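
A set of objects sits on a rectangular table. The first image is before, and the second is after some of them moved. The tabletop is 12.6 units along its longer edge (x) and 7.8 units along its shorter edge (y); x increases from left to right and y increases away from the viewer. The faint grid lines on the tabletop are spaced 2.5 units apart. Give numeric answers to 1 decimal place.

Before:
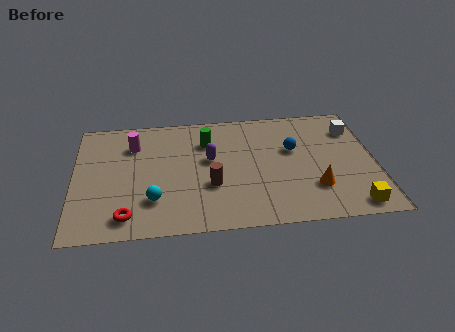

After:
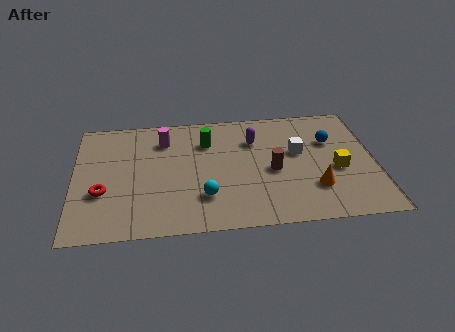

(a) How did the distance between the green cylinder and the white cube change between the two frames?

-2.2

Before: roughly 6.2 units apart; after: 4.0. That's 2.2 units closer together.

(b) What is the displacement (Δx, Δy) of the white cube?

(-2.4, -1.3)

The white cube was at about (11.8, 5.9) and moved to about (9.4, 4.6).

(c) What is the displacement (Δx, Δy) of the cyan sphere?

(2.1, 0.0)

The cyan sphere started near (3.3, 2.1) and ended near (5.4, 2.1).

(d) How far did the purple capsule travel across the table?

2.2

The purple capsule moved from about (5.7, 4.5) to (7.6, 5.6), a distance of √(1.9² + 1.1²) ≈ 2.2.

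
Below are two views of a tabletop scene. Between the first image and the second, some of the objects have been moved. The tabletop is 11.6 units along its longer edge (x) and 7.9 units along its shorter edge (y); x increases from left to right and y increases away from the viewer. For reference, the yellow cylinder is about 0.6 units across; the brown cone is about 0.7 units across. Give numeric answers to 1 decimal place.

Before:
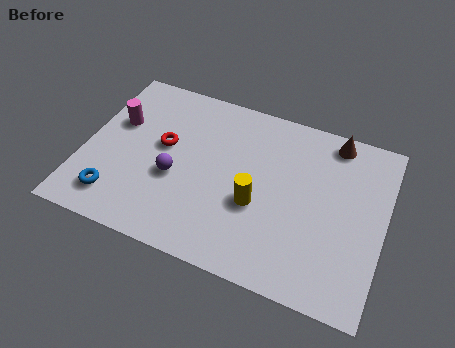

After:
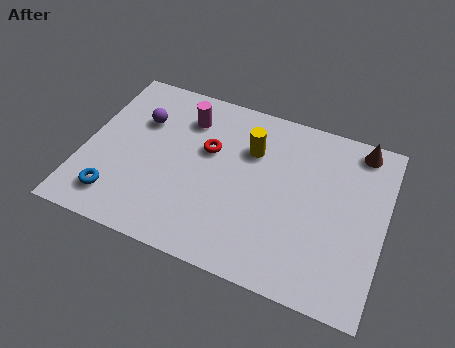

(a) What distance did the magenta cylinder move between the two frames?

2.8

The magenta cylinder moved from about (1.1, 5.0) to (3.7, 6.1), a distance of √(2.6² + 1.1²) ≈ 2.8.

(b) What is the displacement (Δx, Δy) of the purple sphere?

(-1.6, 2.2)

From the two frames, the purple sphere sits at roughly (3.6, 3.2) before and (2.0, 5.4) after.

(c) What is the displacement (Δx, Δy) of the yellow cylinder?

(-0.5, 2.4)

The yellow cylinder was at about (6.8, 3.1) and moved to about (6.3, 5.5).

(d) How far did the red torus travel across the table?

1.7

The red torus moved from about (3.0, 4.5) to (4.7, 4.9), a distance of √(1.7² + 0.4²) ≈ 1.7.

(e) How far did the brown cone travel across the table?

1.0

The brown cone was near (9.4, 7.0) before and (10.4, 7.0) after, so it travelled √(1.0² + 0.0²) ≈ 1.0 units.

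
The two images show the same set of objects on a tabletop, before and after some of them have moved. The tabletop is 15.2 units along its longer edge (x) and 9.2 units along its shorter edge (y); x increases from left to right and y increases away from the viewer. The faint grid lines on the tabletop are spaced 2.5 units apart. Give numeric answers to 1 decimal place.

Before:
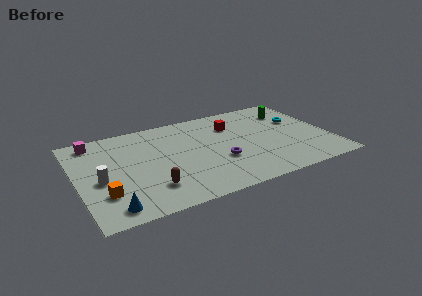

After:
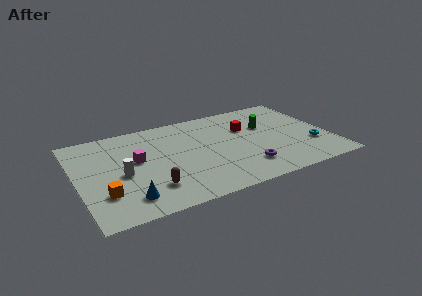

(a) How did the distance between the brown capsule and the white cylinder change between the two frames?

-0.9

The distance was about 3.3 in the first image and 2.4 in the second, so they moved 0.9 units closer together.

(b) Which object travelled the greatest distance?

the magenta cube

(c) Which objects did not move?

the brown capsule and the orange cube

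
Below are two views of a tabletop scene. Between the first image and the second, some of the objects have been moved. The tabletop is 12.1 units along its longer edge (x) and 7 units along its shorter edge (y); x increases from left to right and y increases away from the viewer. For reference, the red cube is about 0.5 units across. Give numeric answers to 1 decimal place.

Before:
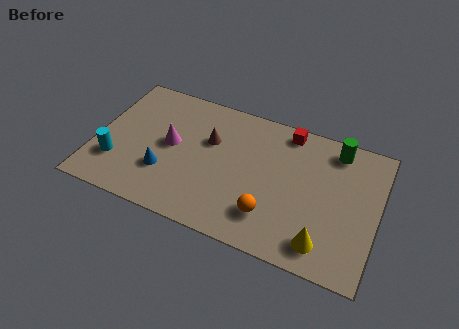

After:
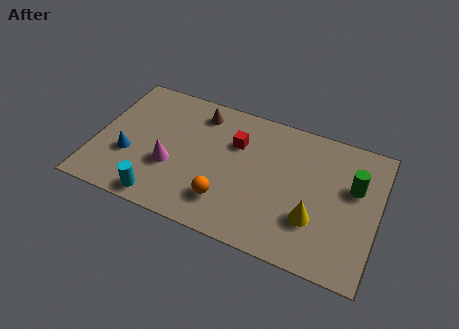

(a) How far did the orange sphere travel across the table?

1.9

The orange sphere moved from about (7.7, 1.7) to (5.8, 1.7), a distance of √(1.9² + 0.0²) ≈ 1.9.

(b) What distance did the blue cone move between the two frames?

1.6

The blue cone was near (3.1, 2.2) before and (1.5, 2.5) after, so it travelled √(1.6² + 0.3²) ≈ 1.6 units.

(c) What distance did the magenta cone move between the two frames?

1.1

From (3.2, 3.7) to (3.3, 2.6), the magenta cone covered √(0.1² + 1.1²) ≈ 1.1 units.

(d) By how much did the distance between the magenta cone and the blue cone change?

+0.3

They were about 1.5 units apart before and 1.8 after — 0.3 units further apart.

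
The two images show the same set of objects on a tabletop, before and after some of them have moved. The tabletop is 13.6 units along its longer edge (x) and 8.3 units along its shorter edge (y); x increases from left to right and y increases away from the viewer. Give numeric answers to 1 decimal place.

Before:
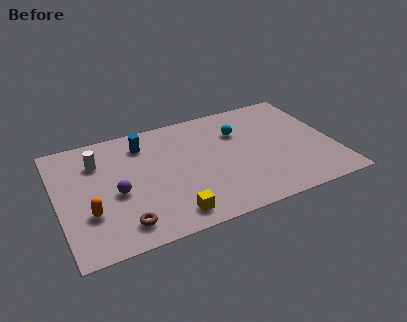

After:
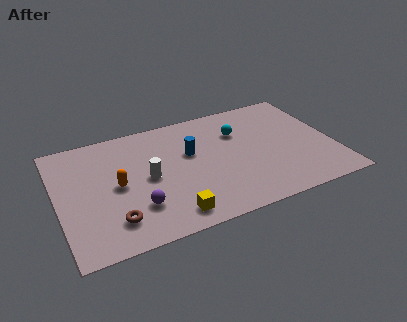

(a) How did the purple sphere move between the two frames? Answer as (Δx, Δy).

(0.9, -1.3)

The purple sphere started near (2.8, 3.6) and ended near (3.7, 2.3).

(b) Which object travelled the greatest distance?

the white cylinder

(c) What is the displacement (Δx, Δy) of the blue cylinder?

(2.2, -1.5)

The blue cylinder started near (4.4, 6.6) and ended near (6.6, 5.1).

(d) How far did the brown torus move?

0.6

From (2.9, 1.4) to (2.5, 1.8), the brown torus covered √(0.4² + 0.4²) ≈ 0.6 units.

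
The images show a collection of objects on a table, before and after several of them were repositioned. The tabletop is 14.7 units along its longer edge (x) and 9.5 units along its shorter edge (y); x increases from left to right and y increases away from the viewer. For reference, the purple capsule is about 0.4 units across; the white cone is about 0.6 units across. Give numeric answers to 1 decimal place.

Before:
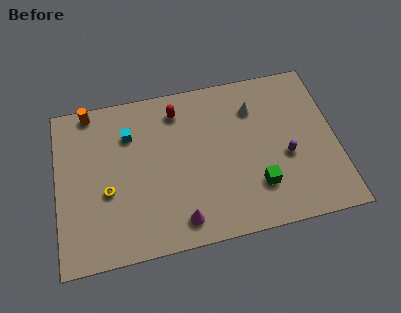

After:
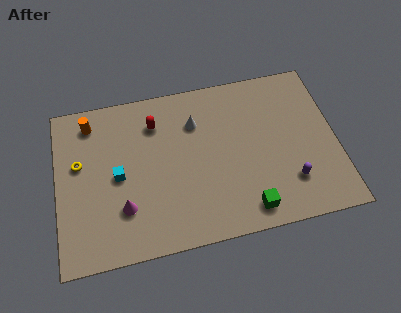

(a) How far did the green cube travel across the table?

1.3

From (10.4, 2.5) to (9.8, 1.3), the green cube covered √(0.6² + 1.2²) ≈ 1.3 units.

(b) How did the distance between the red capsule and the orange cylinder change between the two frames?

-1.2

The distance was about 4.7 in the first image and 3.5 in the second, so they moved 1.2 units closer together.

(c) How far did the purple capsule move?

1.5

The purple capsule moved from about (12.0, 3.9) to (12.1, 2.4), a distance of √(0.1² + 1.5²) ≈ 1.5.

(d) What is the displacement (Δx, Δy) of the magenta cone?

(-2.9, 1.3)

From the two frames, the magenta cone sits at roughly (6.3, 1.4) before and (3.4, 2.7) after.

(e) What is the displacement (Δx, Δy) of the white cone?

(-3.1, -0.2)

From the two frames, the white cone sits at roughly (10.5, 7.1) before and (7.4, 6.9) after.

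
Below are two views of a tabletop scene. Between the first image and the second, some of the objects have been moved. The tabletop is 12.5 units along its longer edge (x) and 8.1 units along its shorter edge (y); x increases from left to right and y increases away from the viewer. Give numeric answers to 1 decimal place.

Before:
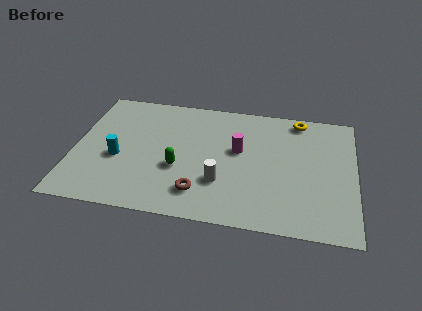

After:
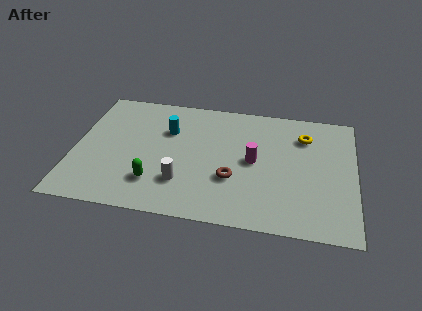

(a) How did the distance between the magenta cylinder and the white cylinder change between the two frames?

+1.3

Before: roughly 2.3 units apart; after: 3.6. That's 1.3 units further apart.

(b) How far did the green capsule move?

1.5

The green capsule moved from about (4.7, 3.1) to (3.7, 2.0), a distance of √(1.0² + 1.1²) ≈ 1.5.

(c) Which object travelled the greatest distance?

the cyan cylinder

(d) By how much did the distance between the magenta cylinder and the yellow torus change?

-0.6

The distance was about 3.6 in the first image and 3.0 in the second, so they moved 0.6 units closer together.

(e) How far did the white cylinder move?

1.7

From (6.6, 2.5) to (4.9, 2.2), the white cylinder covered √(1.7² + 0.3²) ≈ 1.7 units.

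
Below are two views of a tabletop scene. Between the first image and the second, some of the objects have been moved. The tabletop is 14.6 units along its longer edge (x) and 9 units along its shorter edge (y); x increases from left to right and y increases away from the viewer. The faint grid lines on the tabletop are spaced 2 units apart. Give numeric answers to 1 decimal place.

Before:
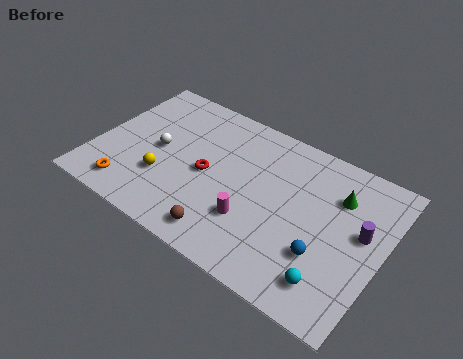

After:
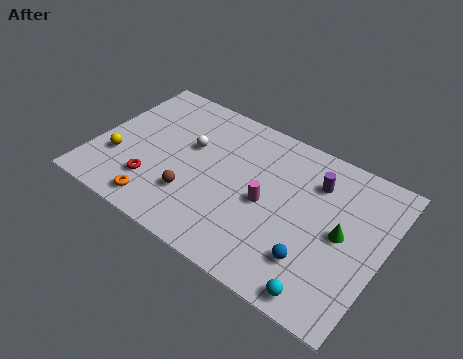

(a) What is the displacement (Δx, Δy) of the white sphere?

(1.5, 1.0)

The white sphere started near (3.1, 4.5) and ended near (4.6, 5.5).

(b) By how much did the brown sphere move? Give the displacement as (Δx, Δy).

(-1.9, 1.3)

The brown sphere started near (7.2, 1.3) and ended near (5.3, 2.6).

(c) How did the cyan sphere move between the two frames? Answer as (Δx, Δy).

(-0.2, -0.8)

From the two frames, the cyan sphere sits at roughly (12.5, 1.7) before and (12.3, 0.9) after.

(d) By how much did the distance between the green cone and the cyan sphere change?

-1.2

They were about 4.8 units apart before and 3.6 after — 1.2 units closer together.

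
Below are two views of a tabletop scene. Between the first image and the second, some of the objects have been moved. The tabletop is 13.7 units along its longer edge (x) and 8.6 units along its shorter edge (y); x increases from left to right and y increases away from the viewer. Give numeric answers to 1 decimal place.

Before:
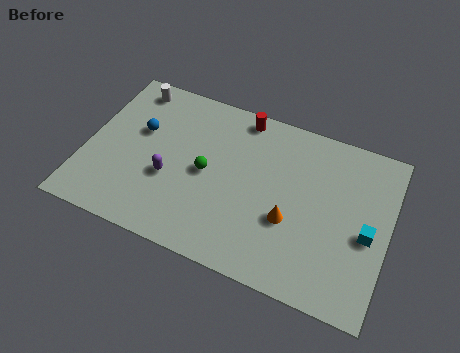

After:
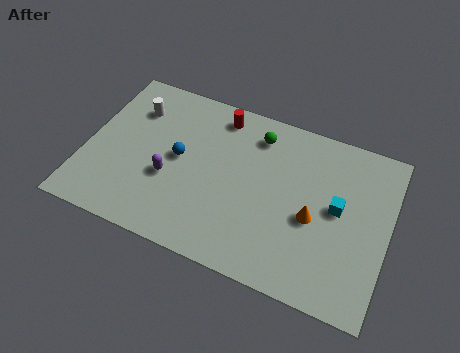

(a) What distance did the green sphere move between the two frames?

3.4

From (5.5, 4.2) to (7.5, 7.0), the green sphere covered √(2.0² + 2.8²) ≈ 3.4 units.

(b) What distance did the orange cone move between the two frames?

1.1

The orange cone was near (9.4, 3.2) before and (10.4, 3.7) after, so it travelled √(1.0² + 0.5²) ≈ 1.1 units.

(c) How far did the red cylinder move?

1.0

From (6.7, 7.7) to (5.7, 7.4), the red cylinder covered √(1.0² + 0.3²) ≈ 1.0 units.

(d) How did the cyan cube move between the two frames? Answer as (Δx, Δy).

(-1.4, 0.8)

From the two frames, the cyan cube sits at roughly (12.8, 3.8) before and (11.4, 4.6) after.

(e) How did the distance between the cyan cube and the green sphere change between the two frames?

-2.7

The distance was about 7.3 in the first image and 4.6 in the second, so they moved 2.7 units closer together.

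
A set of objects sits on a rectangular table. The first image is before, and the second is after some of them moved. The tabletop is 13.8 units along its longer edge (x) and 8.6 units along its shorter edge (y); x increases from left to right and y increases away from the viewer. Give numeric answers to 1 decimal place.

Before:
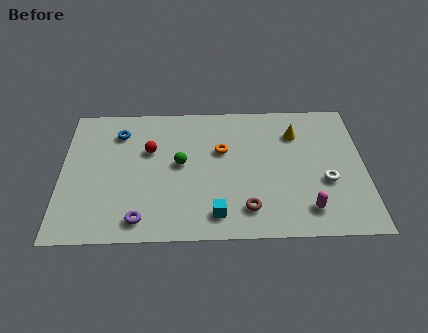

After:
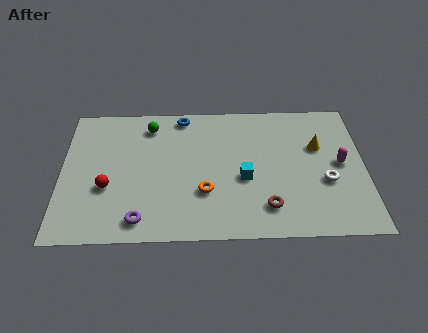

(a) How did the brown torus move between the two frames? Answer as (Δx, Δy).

(0.9, 0.1)

The brown torus was at about (8.4, 1.7) and moved to about (9.3, 1.8).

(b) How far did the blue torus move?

3.1

The blue torus was near (2.6, 6.7) before and (5.5, 7.7) after, so it travelled √(2.9² + 1.0²) ≈ 3.1 units.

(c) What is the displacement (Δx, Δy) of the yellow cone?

(1.0, -0.9)

The yellow cone was at about (10.7, 6.4) and moved to about (11.7, 5.5).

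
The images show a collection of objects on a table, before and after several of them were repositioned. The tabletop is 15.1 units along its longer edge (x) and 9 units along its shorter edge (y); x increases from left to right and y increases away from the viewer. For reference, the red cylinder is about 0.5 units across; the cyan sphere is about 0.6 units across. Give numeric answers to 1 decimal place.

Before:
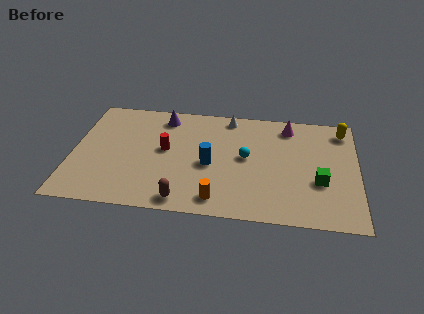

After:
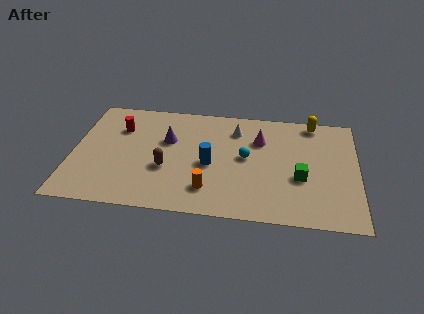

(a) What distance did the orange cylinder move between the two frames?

0.9

From (7.8, 1.3) to (7.3, 2.0), the orange cylinder covered √(0.5² + 0.7²) ≈ 0.9 units.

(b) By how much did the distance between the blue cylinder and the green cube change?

-1.0

Before: roughly 5.8 units apart; after: 4.8. That's 1.0 units closer together.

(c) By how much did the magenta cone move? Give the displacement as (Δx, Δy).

(-1.5, -1.3)

The magenta cone was at about (11.4, 7.6) and moved to about (9.9, 6.3).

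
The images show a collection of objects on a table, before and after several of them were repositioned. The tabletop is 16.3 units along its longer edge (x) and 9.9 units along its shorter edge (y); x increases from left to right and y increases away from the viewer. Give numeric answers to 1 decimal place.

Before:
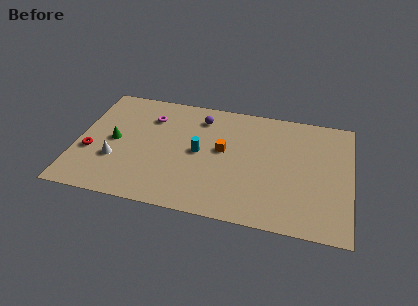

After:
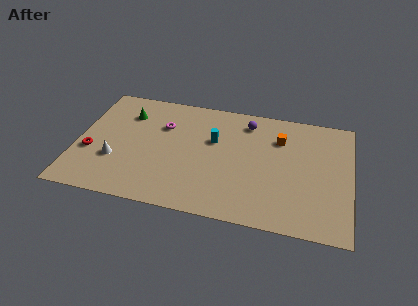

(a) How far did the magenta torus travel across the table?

1.0

The magenta torus was near (4.2, 7.4) before and (5.0, 6.8) after, so it travelled √(0.8² + 0.6²) ≈ 1.0 units.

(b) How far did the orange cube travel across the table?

3.7

The orange cube was near (8.7, 5.5) before and (12.0, 7.2) after, so it travelled √(3.3² + 1.7²) ≈ 3.7 units.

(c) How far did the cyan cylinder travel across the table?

1.4

The cyan cylinder was near (7.3, 5.0) before and (8.1, 6.2) after, so it travelled √(0.8² + 1.2²) ≈ 1.4 units.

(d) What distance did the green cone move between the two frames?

2.6

The green cone moved from about (2.2, 4.9) to (2.8, 7.4), a distance of √(0.6² + 2.5²) ≈ 2.6.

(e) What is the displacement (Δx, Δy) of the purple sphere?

(2.8, 0.2)

The purple sphere was at about (7.2, 8.0) and moved to about (10.0, 8.2).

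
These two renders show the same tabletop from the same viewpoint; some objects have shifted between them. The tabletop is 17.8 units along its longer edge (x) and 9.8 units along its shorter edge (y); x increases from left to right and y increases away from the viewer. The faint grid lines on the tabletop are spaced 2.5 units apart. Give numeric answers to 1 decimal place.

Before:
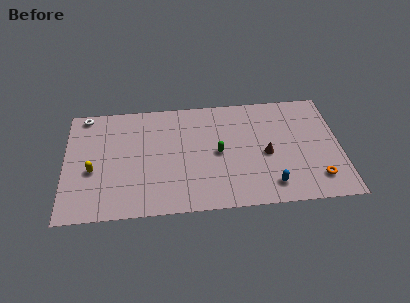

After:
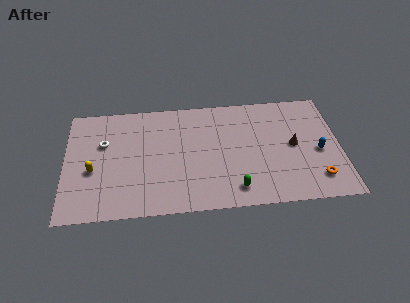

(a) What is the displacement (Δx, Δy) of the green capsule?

(1.0, -3.2)

The green capsule was at about (9.9, 4.8) and moved to about (10.9, 1.6).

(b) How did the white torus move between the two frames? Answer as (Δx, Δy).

(1.2, -2.6)

The white torus was at about (1.3, 8.9) and moved to about (2.5, 6.3).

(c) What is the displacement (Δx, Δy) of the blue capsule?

(3.2, 2.6)

From the two frames, the blue capsule sits at roughly (13.2, 1.7) before and (16.4, 4.3) after.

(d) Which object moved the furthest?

the blue capsule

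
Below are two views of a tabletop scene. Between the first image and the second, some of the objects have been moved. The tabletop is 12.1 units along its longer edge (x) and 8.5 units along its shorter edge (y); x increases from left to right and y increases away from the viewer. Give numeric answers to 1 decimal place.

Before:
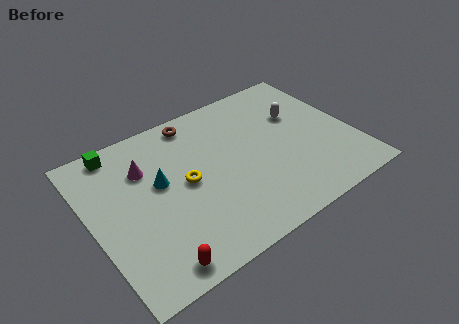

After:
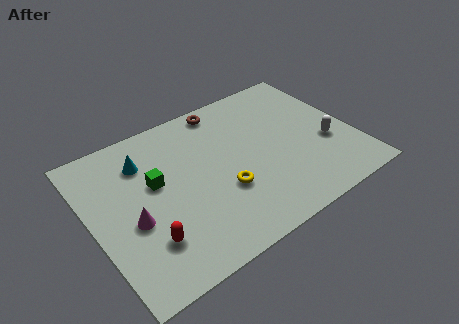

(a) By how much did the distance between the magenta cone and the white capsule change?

+1.9

They were about 7.2 units apart before and 9.1 after — 1.9 units further apart.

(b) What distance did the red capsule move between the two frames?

1.3

The red capsule was near (2.2, 0.9) before and (2.1, 2.2) after, so it travelled √(0.1² + 1.3²) ≈ 1.3 units.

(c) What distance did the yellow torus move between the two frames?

2.0

From (4.3, 4.3) to (5.8, 3.0), the yellow torus covered √(1.5² + 1.3²) ≈ 2.0 units.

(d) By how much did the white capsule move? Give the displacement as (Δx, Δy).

(0.9, -2.3)

The white capsule started near (9.9, 5.5) and ended near (10.8, 3.2).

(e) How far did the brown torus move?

1.4

From (5.3, 7.5) to (6.7, 7.6), the brown torus covered √(1.4² + 0.1²) ≈ 1.4 units.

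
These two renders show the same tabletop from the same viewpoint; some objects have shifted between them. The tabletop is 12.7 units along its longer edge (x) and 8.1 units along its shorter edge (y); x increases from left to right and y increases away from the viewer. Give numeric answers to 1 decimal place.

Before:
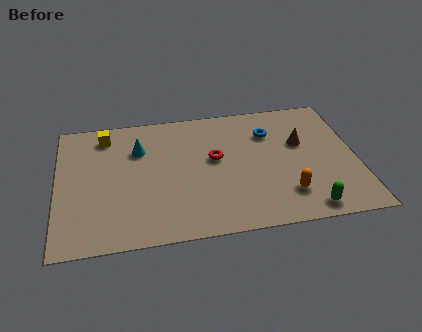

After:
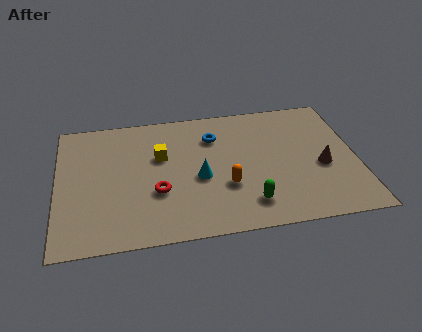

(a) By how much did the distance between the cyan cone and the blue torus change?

-3.0

Before: roughly 5.6 units apart; after: 2.6. That's 3.0 units closer together.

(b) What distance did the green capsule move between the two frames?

2.5

The green capsule was near (10.4, 0.9) before and (8.0, 1.6) after, so it travelled √(2.4² + 0.7²) ≈ 2.5 units.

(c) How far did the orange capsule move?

2.7

The orange capsule was near (9.6, 1.9) before and (7.1, 2.8) after, so it travelled √(2.5² + 0.9²) ≈ 2.7 units.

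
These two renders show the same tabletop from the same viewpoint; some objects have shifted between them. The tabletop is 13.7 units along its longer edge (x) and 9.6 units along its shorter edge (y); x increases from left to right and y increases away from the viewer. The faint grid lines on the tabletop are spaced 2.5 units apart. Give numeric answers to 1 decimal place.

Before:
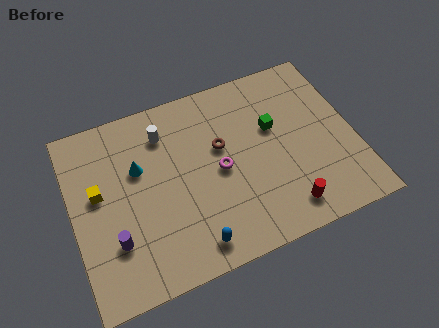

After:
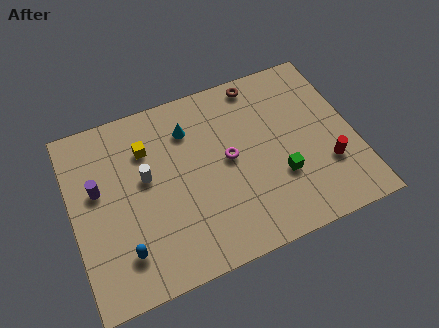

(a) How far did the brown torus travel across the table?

3.6

From (7.3, 5.8) to (9.5, 8.6), the brown torus covered √(2.2² + 2.8²) ≈ 3.6 units.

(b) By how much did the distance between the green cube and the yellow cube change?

-1.4

Before: roughly 8.6 units apart; after: 7.2. That's 1.4 units closer together.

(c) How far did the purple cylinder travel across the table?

2.9

The purple cylinder moved from about (1.8, 2.8) to (1.3, 5.7), a distance of √(0.5² + 2.9²) ≈ 2.9.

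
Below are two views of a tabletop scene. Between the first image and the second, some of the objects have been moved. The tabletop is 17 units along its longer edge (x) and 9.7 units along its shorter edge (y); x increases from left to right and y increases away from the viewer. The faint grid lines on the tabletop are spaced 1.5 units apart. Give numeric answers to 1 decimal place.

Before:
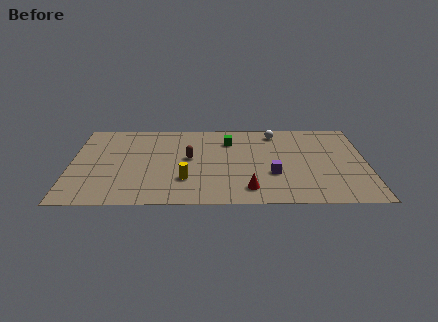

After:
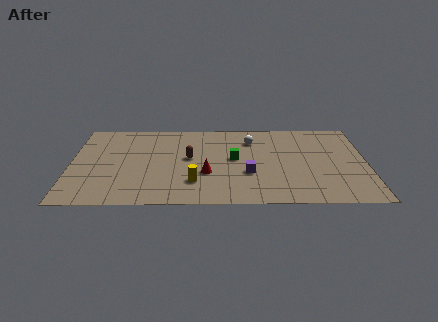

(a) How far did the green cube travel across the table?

2.1

The green cube moved from about (9.1, 7.3) to (9.4, 5.2), a distance of √(0.3² + 2.1²) ≈ 2.1.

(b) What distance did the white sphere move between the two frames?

1.7

From (11.8, 8.3) to (10.4, 7.4), the white sphere covered √(1.4² + 0.9²) ≈ 1.7 units.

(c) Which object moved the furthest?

the red cone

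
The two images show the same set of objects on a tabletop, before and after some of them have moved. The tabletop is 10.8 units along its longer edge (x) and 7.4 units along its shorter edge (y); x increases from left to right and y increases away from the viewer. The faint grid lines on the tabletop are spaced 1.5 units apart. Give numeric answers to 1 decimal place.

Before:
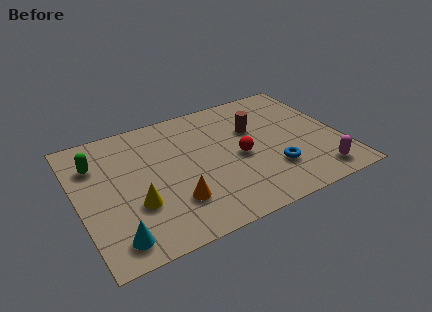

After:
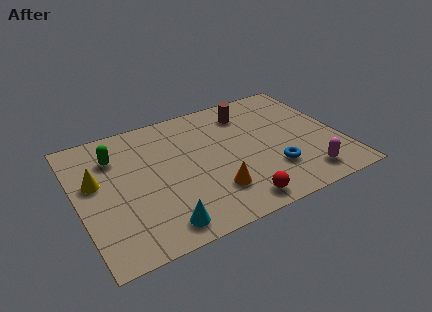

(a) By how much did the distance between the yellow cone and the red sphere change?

+1.9

Before: roughly 4.5 units apart; after: 6.4. That's 1.9 units further apart.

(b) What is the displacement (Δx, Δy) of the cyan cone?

(1.8, -0.1)

The cyan cone started near (1.2, 1.1) and ended near (3.0, 1.0).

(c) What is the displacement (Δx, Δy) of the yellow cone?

(-1.4, 1.9)

From the two frames, the yellow cone sits at roughly (2.2, 2.5) before and (0.8, 4.4) after.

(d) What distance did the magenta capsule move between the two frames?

0.5

The magenta capsule moved from about (9.5, 1.1) to (9.0, 1.2), a distance of √(0.5² + 0.1²) ≈ 0.5.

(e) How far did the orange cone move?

1.6

The orange cone moved from about (3.7, 2.0) to (5.3, 1.9), a distance of √(1.6² + 0.1²) ≈ 1.6.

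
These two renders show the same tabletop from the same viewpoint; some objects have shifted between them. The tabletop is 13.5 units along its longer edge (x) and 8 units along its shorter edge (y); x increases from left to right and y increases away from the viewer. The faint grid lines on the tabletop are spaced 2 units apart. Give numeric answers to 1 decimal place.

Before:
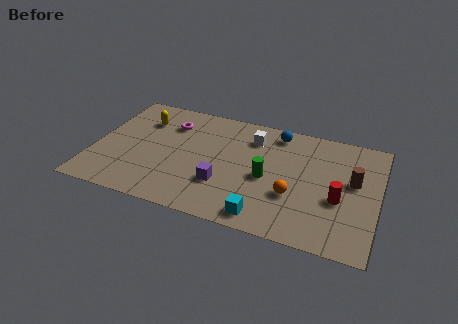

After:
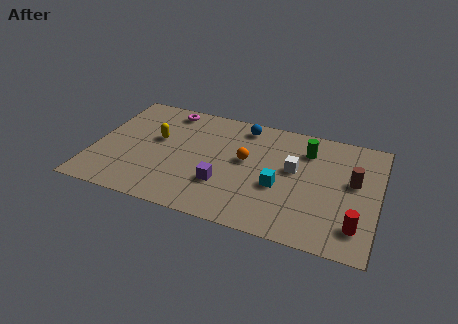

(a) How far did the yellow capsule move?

1.4

From (2.1, 5.9) to (2.9, 4.7), the yellow capsule covered √(0.8² + 1.2²) ≈ 1.4 units.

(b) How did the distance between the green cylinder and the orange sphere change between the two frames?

+1.7

They were about 1.5 units apart before and 3.2 after — 1.7 units further apart.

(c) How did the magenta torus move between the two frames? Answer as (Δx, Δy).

(-0.2, 1.0)

The magenta torus was at about (3.4, 6.0) and moved to about (3.2, 7.0).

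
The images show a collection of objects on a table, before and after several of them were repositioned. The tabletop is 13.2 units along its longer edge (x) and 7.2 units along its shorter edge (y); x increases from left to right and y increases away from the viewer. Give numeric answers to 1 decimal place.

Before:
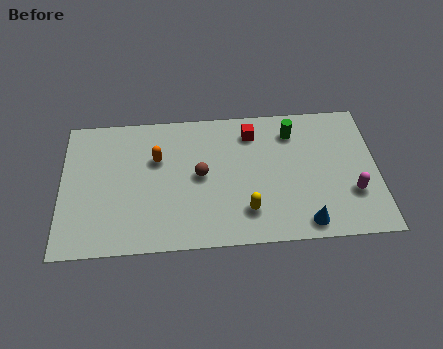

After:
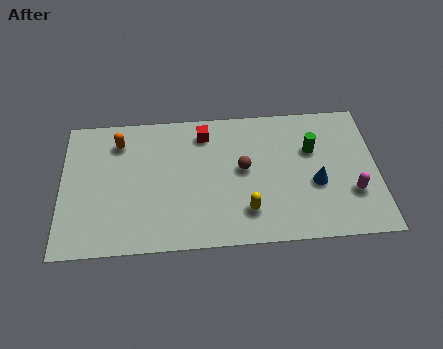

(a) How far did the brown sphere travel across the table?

1.8

From (5.8, 3.7) to (7.6, 3.9), the brown sphere covered √(1.8² + 0.2²) ≈ 1.8 units.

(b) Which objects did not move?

the yellow capsule and the magenta capsule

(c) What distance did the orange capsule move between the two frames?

1.9

The orange capsule moved from about (4.0, 4.7) to (2.4, 5.7), a distance of √(1.6² + 1.0²) ≈ 1.9.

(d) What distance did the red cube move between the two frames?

2.0

From (8.0, 5.8) to (6.0, 5.9), the red cube covered √(2.0² + 0.1²) ≈ 2.0 units.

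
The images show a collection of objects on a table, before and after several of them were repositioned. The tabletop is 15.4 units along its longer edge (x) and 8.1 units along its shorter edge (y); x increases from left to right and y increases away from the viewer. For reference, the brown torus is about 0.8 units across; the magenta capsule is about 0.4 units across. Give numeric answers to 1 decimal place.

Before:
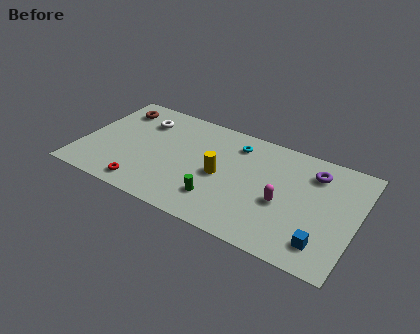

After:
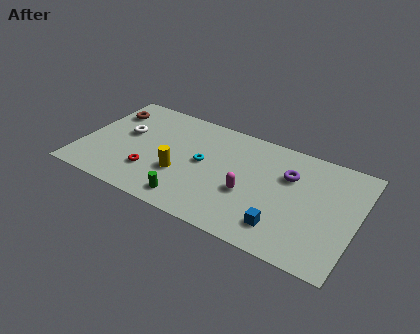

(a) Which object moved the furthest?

the cyan torus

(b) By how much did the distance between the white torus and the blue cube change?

-1.8

The distance was about 11.6 in the first image and 9.8 in the second, so they moved 1.8 units closer together.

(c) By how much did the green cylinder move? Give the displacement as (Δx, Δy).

(-1.5, -0.8)

From the two frames, the green cylinder sits at roughly (8.0, 2.0) before and (6.5, 1.2) after.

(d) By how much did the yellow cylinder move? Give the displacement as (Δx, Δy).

(-2.2, -0.9)

The yellow cylinder started near (7.9, 3.8) and ended near (5.7, 2.9).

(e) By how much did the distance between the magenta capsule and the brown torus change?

-1.5

The distance was about 10.4 in the first image and 8.9 in the second, so they moved 1.5 units closer together.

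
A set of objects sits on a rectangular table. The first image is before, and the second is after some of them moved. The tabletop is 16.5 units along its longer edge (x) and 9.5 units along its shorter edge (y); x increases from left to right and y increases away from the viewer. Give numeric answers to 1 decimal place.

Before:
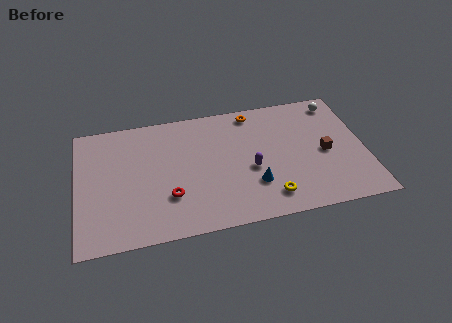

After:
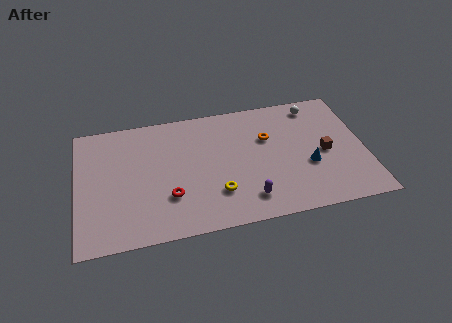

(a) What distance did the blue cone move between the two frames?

3.3

The blue cone was near (10.0, 2.8) before and (13.2, 3.6) after, so it travelled √(3.2² + 0.8²) ≈ 3.3 units.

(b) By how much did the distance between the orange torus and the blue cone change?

-2.2

The distance was about 5.6 in the first image and 3.4 in the second, so they moved 2.2 units closer together.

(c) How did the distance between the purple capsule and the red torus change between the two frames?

-0.3

The distance was about 4.8 in the first image and 4.5 in the second, so they moved 0.3 units closer together.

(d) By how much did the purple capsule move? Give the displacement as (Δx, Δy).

(-0.3, -2.2)

The purple capsule started near (9.9, 4.0) and ended near (9.6, 1.8).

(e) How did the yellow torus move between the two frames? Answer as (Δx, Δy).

(-2.9, 0.9)

The yellow torus was at about (10.8, 1.7) and moved to about (7.9, 2.6).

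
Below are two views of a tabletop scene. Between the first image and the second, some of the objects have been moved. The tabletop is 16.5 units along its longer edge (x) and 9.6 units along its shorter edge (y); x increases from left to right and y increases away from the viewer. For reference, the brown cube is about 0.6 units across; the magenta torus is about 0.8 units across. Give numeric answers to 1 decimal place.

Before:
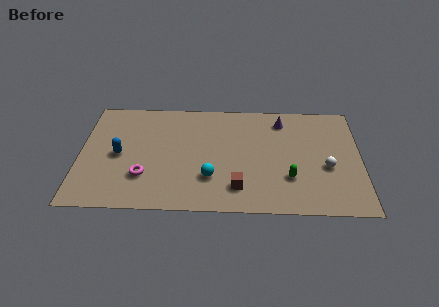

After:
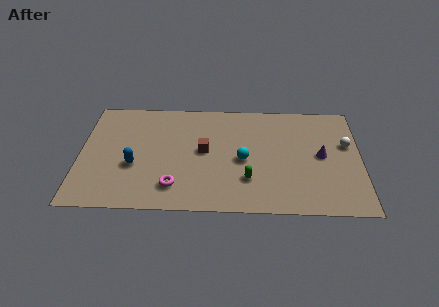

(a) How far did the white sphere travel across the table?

2.3

The white sphere was near (14.5, 3.9) before and (15.7, 5.9) after, so it travelled √(1.2² + 2.0²) ≈ 2.3 units.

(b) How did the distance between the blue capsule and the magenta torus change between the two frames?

+0.6

They were about 2.3 units apart before and 2.9 after — 0.6 units further apart.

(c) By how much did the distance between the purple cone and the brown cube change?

+0.5

Before: roughly 6.4 units apart; after: 6.9. That's 0.5 units further apart.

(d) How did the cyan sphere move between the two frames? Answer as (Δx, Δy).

(1.9, 1.6)

From the two frames, the cyan sphere sits at roughly (7.7, 2.8) before and (9.6, 4.4) after.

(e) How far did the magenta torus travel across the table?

2.0

The magenta torus moved from about (3.8, 2.8) to (5.6, 2.0), a distance of √(1.8² + 0.8²) ≈ 2.0.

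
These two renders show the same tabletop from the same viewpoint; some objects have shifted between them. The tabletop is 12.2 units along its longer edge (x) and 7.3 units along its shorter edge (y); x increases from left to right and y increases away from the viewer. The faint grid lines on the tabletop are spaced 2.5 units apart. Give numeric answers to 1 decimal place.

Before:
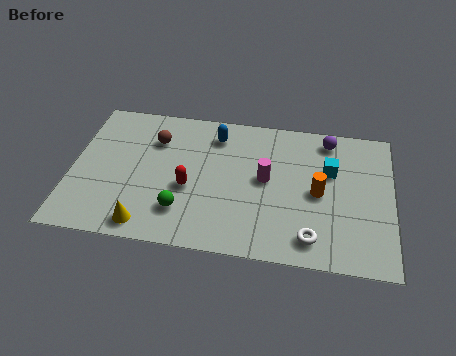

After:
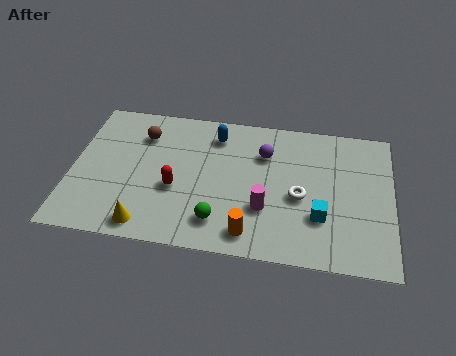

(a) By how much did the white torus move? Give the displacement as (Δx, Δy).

(-0.5, 2.0)

From the two frames, the white torus sits at roughly (9.2, 1.2) before and (8.7, 3.2) after.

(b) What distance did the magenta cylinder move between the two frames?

1.5

The magenta cylinder moved from about (7.4, 3.9) to (7.4, 2.4), a distance of √(0.0² + 1.5²) ≈ 1.5.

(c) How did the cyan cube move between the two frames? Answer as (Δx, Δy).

(-0.3, -2.4)

The cyan cube was at about (9.8, 4.7) and moved to about (9.5, 2.3).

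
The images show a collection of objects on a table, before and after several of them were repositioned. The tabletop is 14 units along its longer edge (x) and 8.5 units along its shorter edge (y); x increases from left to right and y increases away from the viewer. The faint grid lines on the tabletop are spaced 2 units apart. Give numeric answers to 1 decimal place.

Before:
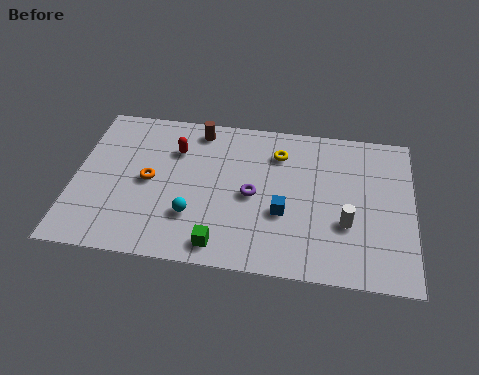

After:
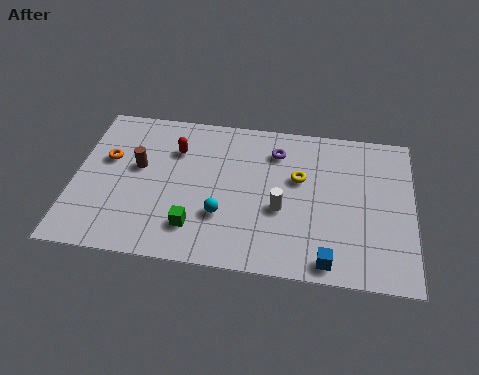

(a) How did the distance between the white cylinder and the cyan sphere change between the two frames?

-3.8

They were about 6.3 units apart before and 2.5 after — 3.8 units closer together.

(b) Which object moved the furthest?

the brown cylinder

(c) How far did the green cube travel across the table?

1.4

The green cube was near (6.2, 1.1) before and (5.1, 1.9) after, so it travelled √(1.1² + 0.8²) ≈ 1.4 units.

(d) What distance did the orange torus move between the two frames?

2.1

The orange torus moved from about (3.1, 4.2) to (1.3, 5.2), a distance of √(1.8² + 1.0²) ≈ 2.1.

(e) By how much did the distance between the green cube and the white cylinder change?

-1.6

Before: roughly 5.4 units apart; after: 3.8. That's 1.6 units closer together.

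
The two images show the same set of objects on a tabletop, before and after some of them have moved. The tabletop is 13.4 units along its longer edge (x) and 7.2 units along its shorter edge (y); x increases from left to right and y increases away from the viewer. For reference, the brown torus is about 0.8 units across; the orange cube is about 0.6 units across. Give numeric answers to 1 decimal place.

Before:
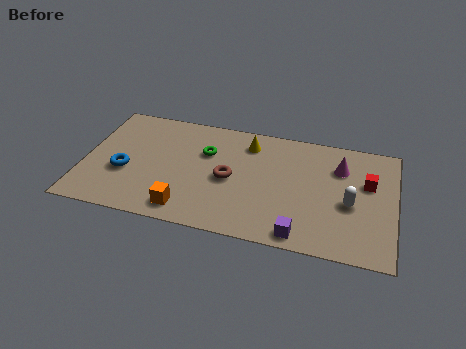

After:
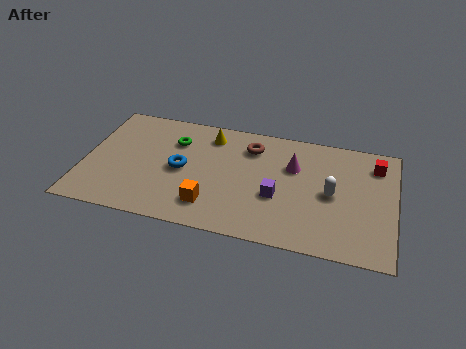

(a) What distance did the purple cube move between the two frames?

2.3

The purple cube moved from about (9.5, 0.8) to (8.4, 2.8), a distance of √(1.1² + 2.0²) ≈ 2.3.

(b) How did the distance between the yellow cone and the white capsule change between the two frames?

+0.7

They were about 5.2 units apart before and 5.9 after — 0.7 units further apart.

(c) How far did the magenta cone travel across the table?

2.0

From (11.0, 5.2) to (9.0, 4.8), the magenta cone covered √(2.0² + 0.4²) ≈ 2.0 units.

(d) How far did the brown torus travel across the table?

2.3

The brown torus moved from about (6.3, 3.4) to (7.1, 5.6), a distance of √(0.8² + 2.2²) ≈ 2.3.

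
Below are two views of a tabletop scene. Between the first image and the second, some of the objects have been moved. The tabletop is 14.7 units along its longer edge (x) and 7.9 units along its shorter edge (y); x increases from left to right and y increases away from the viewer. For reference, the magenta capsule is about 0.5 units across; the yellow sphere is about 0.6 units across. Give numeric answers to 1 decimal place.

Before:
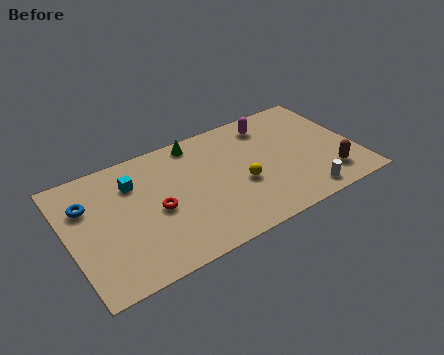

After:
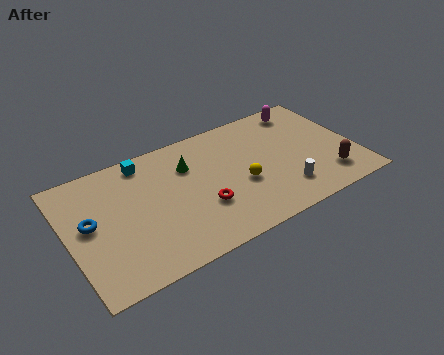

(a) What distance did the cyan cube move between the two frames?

1.3

The cyan cube moved from about (3.5, 5.8) to (4.2, 6.9), a distance of √(0.7² + 1.1²) ≈ 1.3.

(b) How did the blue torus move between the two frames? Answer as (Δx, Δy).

(0.0, -1.2)

The blue torus was at about (1.1, 5.5) and moved to about (1.1, 4.3).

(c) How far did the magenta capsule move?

1.9

From (10.7, 6.5) to (12.6, 6.8), the magenta capsule covered √(1.9² + 0.3²) ≈ 1.9 units.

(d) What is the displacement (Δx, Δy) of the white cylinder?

(-0.9, 0.8)

The white cylinder was at about (11.6, 1.0) and moved to about (10.7, 1.8).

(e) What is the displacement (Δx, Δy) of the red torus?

(2.2, -0.9)

From the two frames, the red torus sits at roughly (4.4, 3.6) before and (6.6, 2.7) after.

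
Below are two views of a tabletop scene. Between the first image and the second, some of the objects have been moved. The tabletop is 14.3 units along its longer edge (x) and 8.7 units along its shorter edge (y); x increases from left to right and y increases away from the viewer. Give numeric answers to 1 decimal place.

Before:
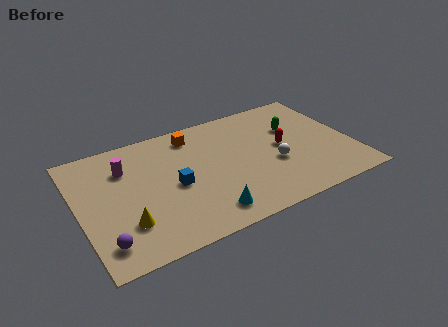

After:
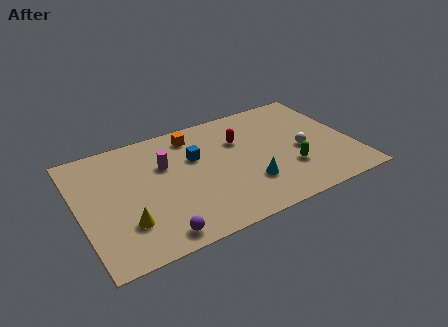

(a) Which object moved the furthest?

the green capsule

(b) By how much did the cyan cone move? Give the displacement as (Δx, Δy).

(2.4, 1.1)

From the two frames, the cyan cone sits at roughly (6.2, 1.4) before and (8.6, 2.5) after.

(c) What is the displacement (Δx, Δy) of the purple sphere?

(2.6, -0.6)

From the two frames, the purple sphere sits at roughly (1.0, 1.6) before and (3.6, 1.0) after.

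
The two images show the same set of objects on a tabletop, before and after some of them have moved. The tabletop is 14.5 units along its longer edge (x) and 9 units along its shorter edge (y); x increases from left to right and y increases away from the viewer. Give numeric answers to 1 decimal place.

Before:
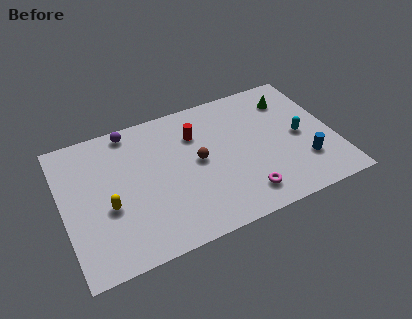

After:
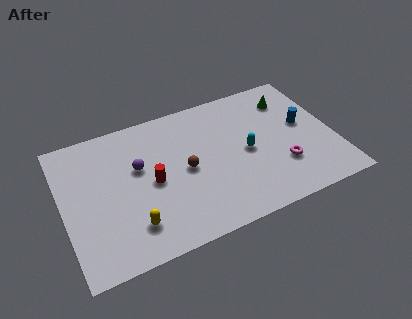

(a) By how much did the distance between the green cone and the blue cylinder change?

-2.4

The distance was about 4.5 in the first image and 2.1 in the second, so they moved 2.4 units closer together.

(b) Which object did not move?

the green cone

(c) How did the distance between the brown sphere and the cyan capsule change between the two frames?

-2.2

The distance was about 5.5 in the first image and 3.3 in the second, so they moved 2.2 units closer together.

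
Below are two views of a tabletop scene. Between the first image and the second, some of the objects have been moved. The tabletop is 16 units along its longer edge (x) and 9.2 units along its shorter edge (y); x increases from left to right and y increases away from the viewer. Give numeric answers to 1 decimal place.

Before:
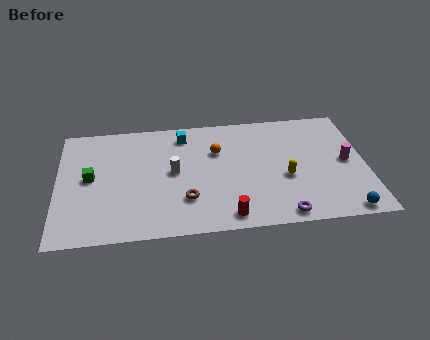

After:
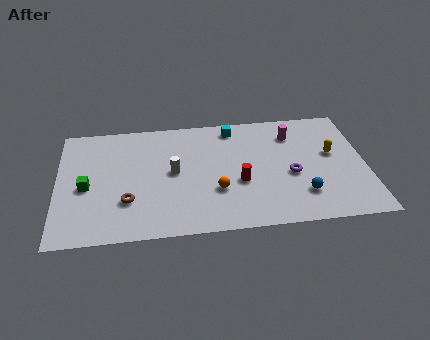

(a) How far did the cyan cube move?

2.6

The cyan cube was near (6.6, 7.7) before and (9.2, 8.0) after, so it travelled √(2.6² + 0.3²) ≈ 2.6 units.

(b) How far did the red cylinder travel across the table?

2.6

The red cylinder was near (8.7, 1.1) before and (9.4, 3.6) after, so it travelled √(0.7² + 2.5²) ≈ 2.6 units.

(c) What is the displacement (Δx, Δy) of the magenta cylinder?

(-2.7, 2.5)

The magenta cylinder was at about (15.0, 4.6) and moved to about (12.3, 7.1).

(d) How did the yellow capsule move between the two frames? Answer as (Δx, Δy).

(2.5, 1.6)

The yellow capsule was at about (11.8, 3.7) and moved to about (14.3, 5.3).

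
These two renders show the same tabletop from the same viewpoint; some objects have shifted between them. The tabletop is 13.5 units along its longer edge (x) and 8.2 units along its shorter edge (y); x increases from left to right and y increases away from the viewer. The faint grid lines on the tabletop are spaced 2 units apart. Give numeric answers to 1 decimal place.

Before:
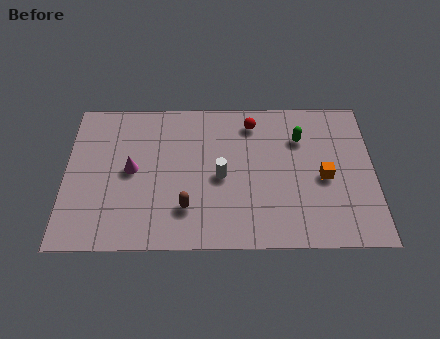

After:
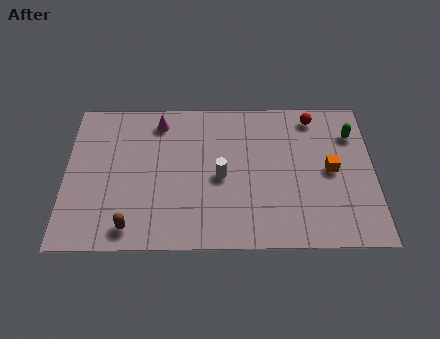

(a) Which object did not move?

the white cylinder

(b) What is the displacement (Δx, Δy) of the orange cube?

(0.3, 0.4)

The orange cube started near (11.3, 3.7) and ended near (11.6, 4.1).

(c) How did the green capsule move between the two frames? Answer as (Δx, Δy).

(2.3, 0.2)

The green capsule was at about (10.3, 5.9) and moved to about (12.6, 6.1).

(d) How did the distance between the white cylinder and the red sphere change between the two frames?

+2.0

They were about 3.3 units apart before and 5.3 after — 2.0 units further apart.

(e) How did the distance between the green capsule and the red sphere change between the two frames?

-0.3

Before: roughly 2.3 units apart; after: 2.0. That's 0.3 units closer together.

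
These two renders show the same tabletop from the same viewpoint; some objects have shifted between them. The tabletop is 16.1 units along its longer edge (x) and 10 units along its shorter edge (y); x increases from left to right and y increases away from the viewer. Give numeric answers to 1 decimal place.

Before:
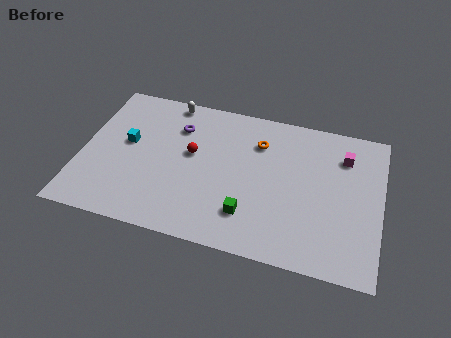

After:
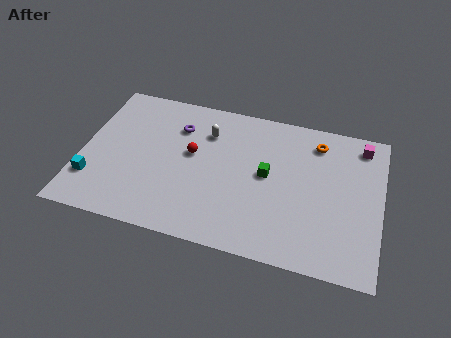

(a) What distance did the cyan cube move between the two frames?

3.4

The cyan cube moved from about (2.4, 5.6) to (0.8, 2.6), a distance of √(1.6² + 3.0²) ≈ 3.4.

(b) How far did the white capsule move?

2.8

The white capsule was near (4.4, 9.1) before and (6.6, 7.4) after, so it travelled √(2.2² + 1.7²) ≈ 2.8 units.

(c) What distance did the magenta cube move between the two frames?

1.3

The magenta cube was near (14.0, 7.6) before and (14.9, 8.6) after, so it travelled √(0.9² + 1.0²) ≈ 1.3 units.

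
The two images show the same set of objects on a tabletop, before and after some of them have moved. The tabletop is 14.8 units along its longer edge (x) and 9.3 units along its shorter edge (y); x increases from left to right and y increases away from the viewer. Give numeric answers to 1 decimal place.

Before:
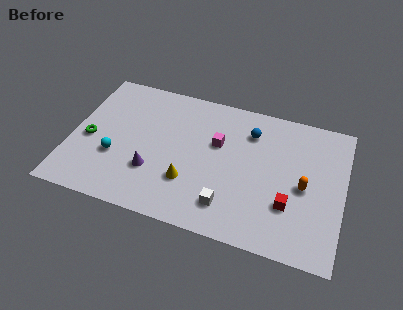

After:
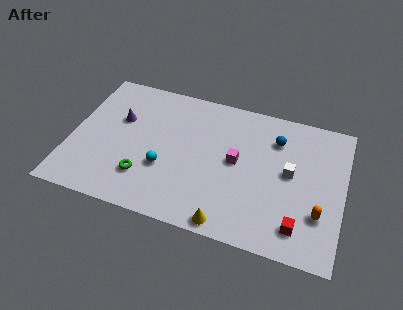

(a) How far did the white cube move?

4.4

From (8.8, 1.9) to (11.9, 5.0), the white cube covered √(3.1² + 3.1²) ≈ 4.4 units.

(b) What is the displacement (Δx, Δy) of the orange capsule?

(0.9, -1.5)

The orange capsule started near (12.7, 4.3) and ended near (13.6, 2.8).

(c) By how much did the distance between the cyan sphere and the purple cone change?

+1.6

They were about 2.1 units apart before and 3.7 after — 1.6 units further apart.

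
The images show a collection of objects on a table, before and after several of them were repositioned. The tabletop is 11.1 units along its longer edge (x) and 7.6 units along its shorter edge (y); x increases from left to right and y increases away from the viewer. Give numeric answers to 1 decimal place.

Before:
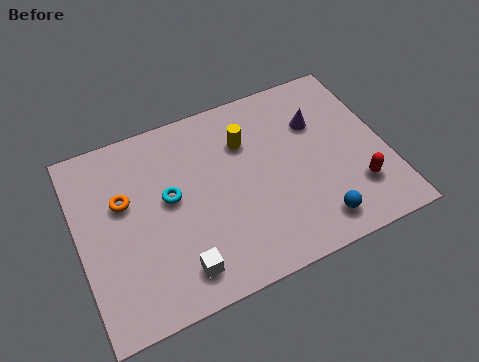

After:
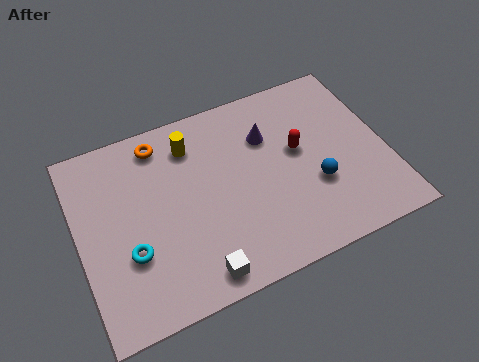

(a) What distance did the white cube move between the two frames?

0.7

The white cube moved from about (3.3, 1.3) to (3.9, 0.9), a distance of √(0.6² + 0.4²) ≈ 0.7.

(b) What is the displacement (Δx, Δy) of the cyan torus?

(-1.6, -1.6)

The cyan torus was at about (3.3, 4.2) and moved to about (1.7, 2.6).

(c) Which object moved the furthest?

the red capsule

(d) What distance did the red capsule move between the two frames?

2.9

The red capsule was near (9.8, 2.0) before and (8.0, 4.3) after, so it travelled √(1.8² + 2.3²) ≈ 2.9 units.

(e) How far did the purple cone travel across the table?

1.8

From (8.8, 5.2) to (7.0, 5.3), the purple cone covered √(1.8² + 0.1²) ≈ 1.8 units.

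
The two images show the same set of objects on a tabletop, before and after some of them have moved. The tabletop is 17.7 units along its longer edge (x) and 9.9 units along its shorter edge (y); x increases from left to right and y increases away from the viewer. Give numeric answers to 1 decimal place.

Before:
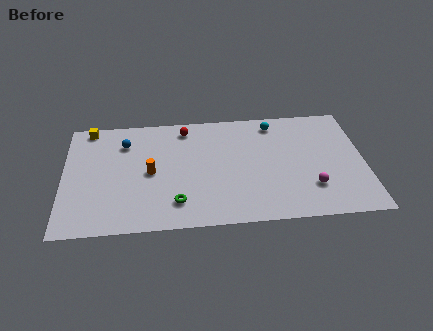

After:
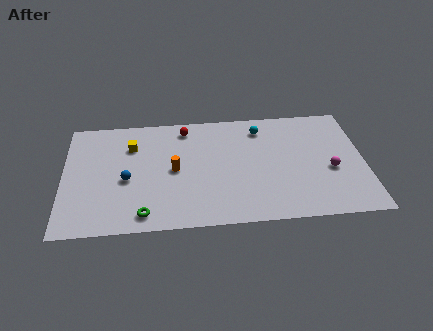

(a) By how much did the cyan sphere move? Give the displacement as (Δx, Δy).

(-0.8, -0.4)

From the two frames, the cyan sphere sits at roughly (12.5, 8.5) before and (11.7, 8.1) after.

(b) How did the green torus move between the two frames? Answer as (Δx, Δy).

(-1.9, -0.8)

From the two frames, the green torus sits at roughly (6.6, 2.1) before and (4.7, 1.3) after.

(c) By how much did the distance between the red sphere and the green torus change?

+1.2

The distance was about 6.4 in the first image and 7.6 in the second, so they moved 1.2 units further apart.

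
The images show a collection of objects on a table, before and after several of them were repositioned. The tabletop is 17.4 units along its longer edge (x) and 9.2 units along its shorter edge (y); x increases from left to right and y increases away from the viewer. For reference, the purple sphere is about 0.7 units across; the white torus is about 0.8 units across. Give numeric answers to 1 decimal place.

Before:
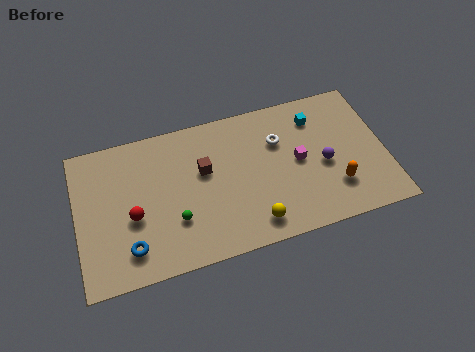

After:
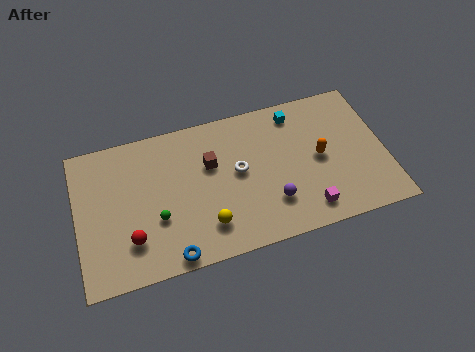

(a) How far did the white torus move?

2.7

The white torus moved from about (11.5, 6.3) to (9.1, 5.0), a distance of √(2.4² + 1.3²) ≈ 2.7.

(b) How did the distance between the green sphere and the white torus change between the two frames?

-2.0

They were about 7.0 units apart before and 5.0 after — 2.0 units closer together.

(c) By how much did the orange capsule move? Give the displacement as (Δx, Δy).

(-0.7, 2.1)

The orange capsule started near (14.4, 2.5) and ended near (13.7, 4.6).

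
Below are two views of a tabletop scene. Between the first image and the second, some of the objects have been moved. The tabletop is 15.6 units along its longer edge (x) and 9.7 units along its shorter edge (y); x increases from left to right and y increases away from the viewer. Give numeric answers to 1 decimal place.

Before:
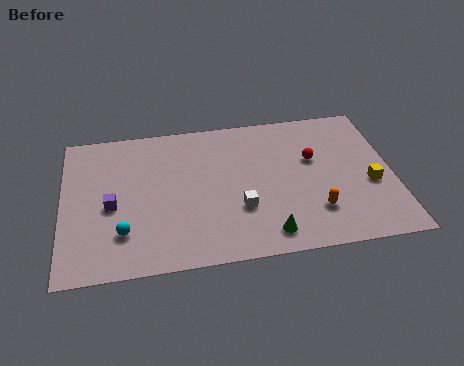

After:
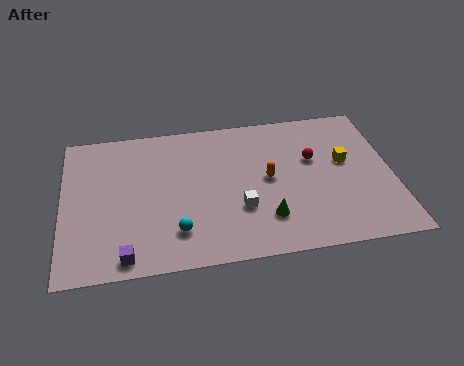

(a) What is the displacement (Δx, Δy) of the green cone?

(0.0, 1.0)

From the two frames, the green cone sits at roughly (9.5, 1.4) before and (9.5, 2.4) after.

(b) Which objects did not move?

the red sphere and the white cube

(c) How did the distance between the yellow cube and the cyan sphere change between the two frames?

-3.0

The distance was about 11.8 in the first image and 8.8 in the second, so they moved 3.0 units closer together.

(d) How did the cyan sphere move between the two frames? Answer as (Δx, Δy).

(2.5, -0.3)

From the two frames, the cyan sphere sits at roughly (2.8, 2.5) before and (5.3, 2.2) after.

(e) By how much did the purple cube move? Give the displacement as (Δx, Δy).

(0.6, -3.3)

From the two frames, the purple cube sits at roughly (2.3, 4.3) before and (2.9, 1.0) after.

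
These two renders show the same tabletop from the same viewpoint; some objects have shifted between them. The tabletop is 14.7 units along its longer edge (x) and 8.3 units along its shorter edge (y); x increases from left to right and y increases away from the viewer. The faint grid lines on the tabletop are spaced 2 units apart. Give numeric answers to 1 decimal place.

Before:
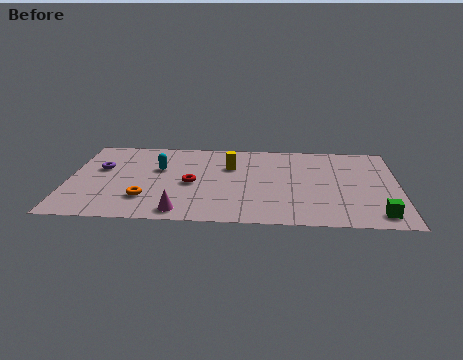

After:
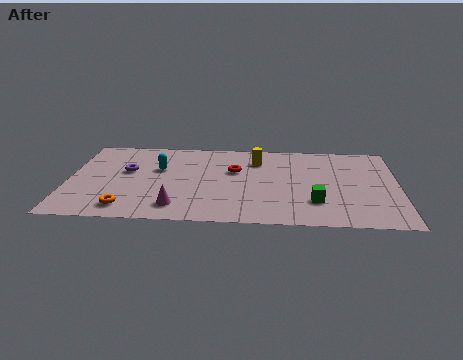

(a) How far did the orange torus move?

1.2

From (3.5, 2.2) to (2.7, 1.3), the orange torus covered √(0.8² + 0.9²) ≈ 1.2 units.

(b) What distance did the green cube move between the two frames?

2.9

From (13.7, 1.2) to (11.0, 2.3), the green cube covered √(2.7² + 1.1²) ≈ 2.9 units.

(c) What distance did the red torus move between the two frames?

2.4

From (5.5, 3.8) to (7.4, 5.2), the red torus covered √(1.9² + 1.4²) ≈ 2.4 units.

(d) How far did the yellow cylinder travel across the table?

1.4

The yellow cylinder was near (7.2, 5.6) before and (8.4, 6.3) after, so it travelled √(1.2² + 0.7²) ≈ 1.4 units.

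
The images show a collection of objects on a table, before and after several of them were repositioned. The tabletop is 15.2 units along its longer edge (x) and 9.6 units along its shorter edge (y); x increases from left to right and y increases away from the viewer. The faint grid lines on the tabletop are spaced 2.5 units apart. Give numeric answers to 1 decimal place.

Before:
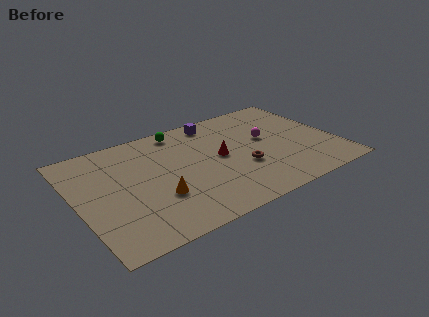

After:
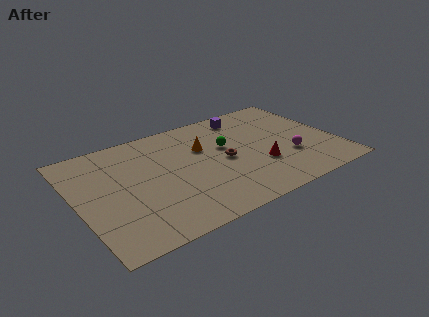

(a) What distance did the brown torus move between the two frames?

1.4

The brown torus was near (9.5, 3.5) before and (8.6, 4.6) after, so it travelled √(0.9² + 1.1²) ≈ 1.4 units.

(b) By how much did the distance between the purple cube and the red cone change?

+1.6

The distance was about 3.4 in the first image and 5.0 in the second, so they moved 1.6 units further apart.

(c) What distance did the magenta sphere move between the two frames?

2.5

The magenta sphere moved from about (11.3, 5.5) to (12.3, 3.2), a distance of √(1.0² + 2.3²) ≈ 2.5.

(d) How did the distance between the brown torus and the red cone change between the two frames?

+0.5

They were about 1.9 units apart before and 2.4 after — 0.5 units further apart.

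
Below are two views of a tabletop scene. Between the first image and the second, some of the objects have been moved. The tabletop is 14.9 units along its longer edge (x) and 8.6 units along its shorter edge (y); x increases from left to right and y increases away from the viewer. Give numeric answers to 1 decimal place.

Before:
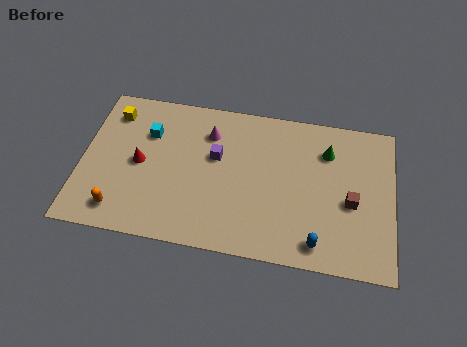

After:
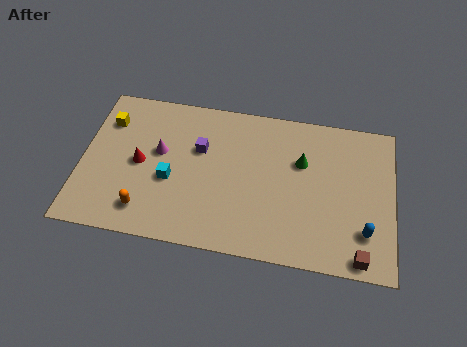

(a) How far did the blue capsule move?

2.4

The blue capsule was near (11.4, 1.2) before and (13.6, 2.2) after, so it travelled √(2.2² + 1.0²) ≈ 2.4 units.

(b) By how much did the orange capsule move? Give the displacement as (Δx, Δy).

(1.2, 0.2)

The orange capsule started near (2.0, 1.4) and ended near (3.2, 1.6).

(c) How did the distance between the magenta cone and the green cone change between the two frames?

+1.1

They were about 5.7 units apart before and 6.8 after — 1.1 units further apart.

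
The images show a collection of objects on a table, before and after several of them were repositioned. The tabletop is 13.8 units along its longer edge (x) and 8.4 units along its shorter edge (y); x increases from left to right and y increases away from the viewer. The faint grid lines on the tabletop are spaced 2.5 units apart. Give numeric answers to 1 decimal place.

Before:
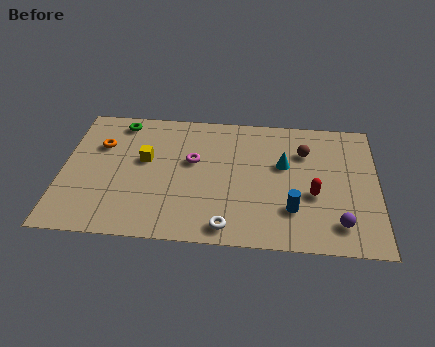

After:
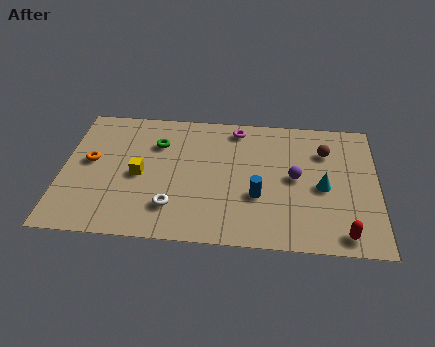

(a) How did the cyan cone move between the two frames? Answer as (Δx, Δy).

(1.7, -1.3)

The cyan cone was at about (9.7, 5.1) and moved to about (11.4, 3.8).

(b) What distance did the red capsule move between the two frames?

2.6

From (11.0, 3.3) to (12.3, 1.0), the red capsule covered √(1.3² + 2.3²) ≈ 2.6 units.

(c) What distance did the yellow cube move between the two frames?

1.0

The yellow cube moved from about (3.6, 4.9) to (3.4, 3.9), a distance of √(0.2² + 1.0²) ≈ 1.0.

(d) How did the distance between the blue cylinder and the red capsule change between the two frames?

+2.9

The distance was about 1.3 in the first image and 4.2 in the second, so they moved 2.9 units further apart.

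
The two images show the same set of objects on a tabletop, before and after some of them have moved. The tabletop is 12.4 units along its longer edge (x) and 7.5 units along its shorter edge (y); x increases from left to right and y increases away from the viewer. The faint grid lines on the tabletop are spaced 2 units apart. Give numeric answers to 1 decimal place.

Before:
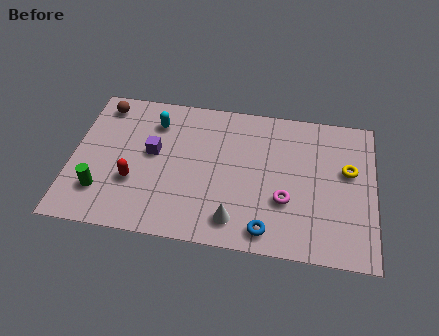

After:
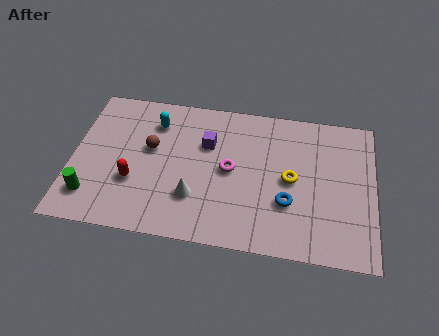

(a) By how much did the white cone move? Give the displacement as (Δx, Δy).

(-1.7, 0.9)

The white cone started near (6.8, 1.3) and ended near (5.1, 2.2).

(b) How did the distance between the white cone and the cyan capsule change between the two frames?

-1.7

They were about 5.7 units apart before and 4.0 after — 1.7 units closer together.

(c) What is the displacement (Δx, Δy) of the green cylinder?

(-0.4, -0.3)

From the two frames, the green cylinder sits at roughly (1.3, 1.9) before and (0.9, 1.6) after.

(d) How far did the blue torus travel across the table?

1.7

From (8.1, 1.0) to (8.9, 2.5), the blue torus covered √(0.8² + 1.5²) ≈ 1.7 units.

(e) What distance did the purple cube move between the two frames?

2.3

The purple cube moved from about (3.3, 4.2) to (5.5, 5.0), a distance of √(2.2² + 0.8²) ≈ 2.3.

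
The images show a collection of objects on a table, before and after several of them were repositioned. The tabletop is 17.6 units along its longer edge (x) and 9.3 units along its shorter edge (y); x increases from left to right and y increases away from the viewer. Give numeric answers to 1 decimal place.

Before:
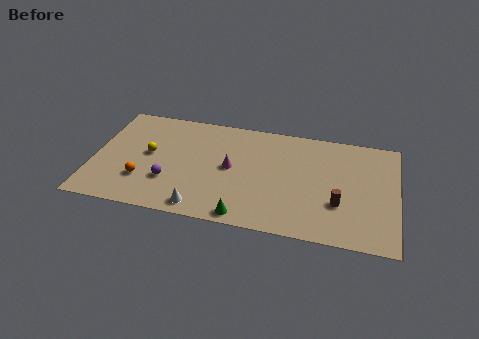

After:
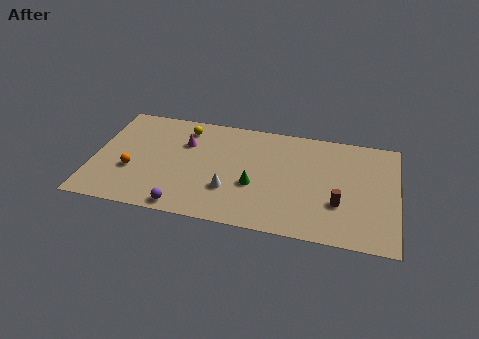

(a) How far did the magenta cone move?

3.2

From (8.0, 4.8) to (5.2, 6.4), the magenta cone covered √(2.8² + 1.6²) ≈ 3.2 units.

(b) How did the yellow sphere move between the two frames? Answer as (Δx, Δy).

(1.9, 2.7)

The yellow sphere started near (3.2, 5.0) and ended near (5.1, 7.7).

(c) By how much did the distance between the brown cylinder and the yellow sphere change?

-1.0

The distance was about 11.3 in the first image and 10.3 in the second, so they moved 1.0 units closer together.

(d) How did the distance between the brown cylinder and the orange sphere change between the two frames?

+0.7

Before: roughly 11.3 units apart; after: 12.0. That's 0.7 units further apart.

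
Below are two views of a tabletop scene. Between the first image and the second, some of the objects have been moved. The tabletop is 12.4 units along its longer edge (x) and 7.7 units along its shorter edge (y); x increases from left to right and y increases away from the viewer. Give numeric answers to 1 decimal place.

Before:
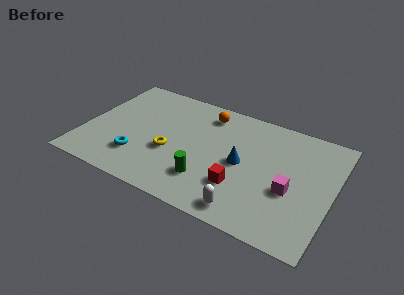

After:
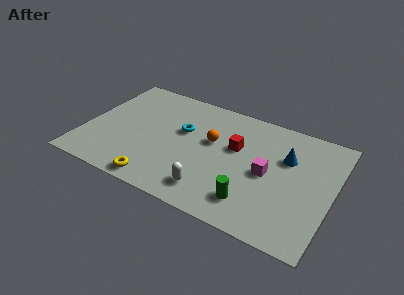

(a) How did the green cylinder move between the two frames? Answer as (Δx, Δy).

(2.3, -0.4)

From the two frames, the green cylinder sits at roughly (6.4, 2.0) before and (8.7, 1.6) after.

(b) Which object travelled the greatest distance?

the cyan torus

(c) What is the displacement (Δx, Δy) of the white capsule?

(-1.8, 0.4)

From the two frames, the white capsule sits at roughly (8.5, 1.0) before and (6.7, 1.4) after.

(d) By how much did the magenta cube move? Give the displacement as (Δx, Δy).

(-1.2, 0.6)

From the two frames, the magenta cube sits at roughly (10.4, 3.1) before and (9.2, 3.7) after.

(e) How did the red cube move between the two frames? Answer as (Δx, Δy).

(-0.5, 2.4)

The red cube started near (8.0, 2.3) and ended near (7.5, 4.7).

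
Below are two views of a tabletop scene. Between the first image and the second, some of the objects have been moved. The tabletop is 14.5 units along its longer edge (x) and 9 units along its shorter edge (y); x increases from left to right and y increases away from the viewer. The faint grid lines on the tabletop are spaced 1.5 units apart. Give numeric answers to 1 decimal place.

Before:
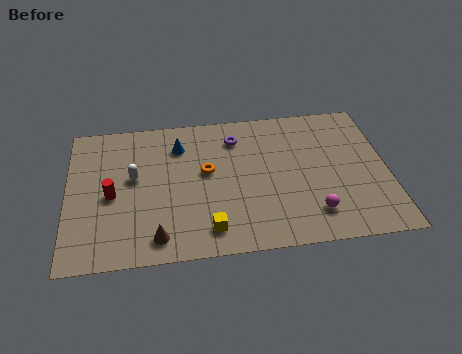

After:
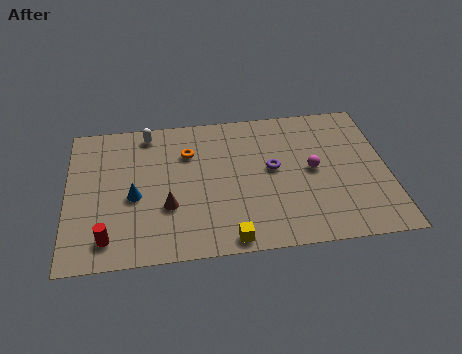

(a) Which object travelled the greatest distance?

the blue cone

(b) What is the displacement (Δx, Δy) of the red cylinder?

(-0.2, -2.6)

The red cylinder was at about (2.0, 4.1) and moved to about (1.8, 1.5).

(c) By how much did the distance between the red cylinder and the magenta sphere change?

+0.5

They were about 9.3 units apart before and 9.8 after — 0.5 units further apart.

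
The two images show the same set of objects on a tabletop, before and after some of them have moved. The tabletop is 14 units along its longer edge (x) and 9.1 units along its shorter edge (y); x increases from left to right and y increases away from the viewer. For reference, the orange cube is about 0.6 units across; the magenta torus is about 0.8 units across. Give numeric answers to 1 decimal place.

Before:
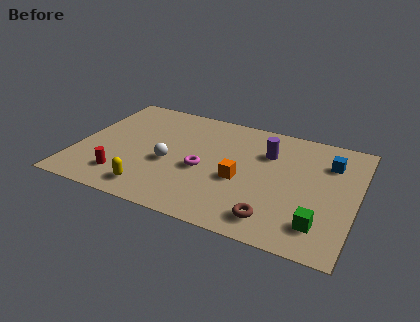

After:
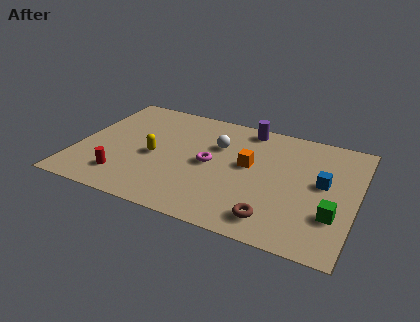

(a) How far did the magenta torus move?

0.7

The magenta torus moved from about (6.4, 3.9) to (6.7, 4.5), a distance of √(0.3² + 0.6²) ≈ 0.7.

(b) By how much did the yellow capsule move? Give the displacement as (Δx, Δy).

(-0.2, 2.7)

The yellow capsule started near (4.1, 1.4) and ended near (3.9, 4.1).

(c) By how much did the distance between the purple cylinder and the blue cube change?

+2.0

The distance was about 3.1 in the first image and 5.1 in the second, so they moved 2.0 units further apart.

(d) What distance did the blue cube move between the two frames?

1.7

From (12.5, 6.7) to (12.3, 5.0), the blue cube covered √(0.2² + 1.7²) ≈ 1.7 units.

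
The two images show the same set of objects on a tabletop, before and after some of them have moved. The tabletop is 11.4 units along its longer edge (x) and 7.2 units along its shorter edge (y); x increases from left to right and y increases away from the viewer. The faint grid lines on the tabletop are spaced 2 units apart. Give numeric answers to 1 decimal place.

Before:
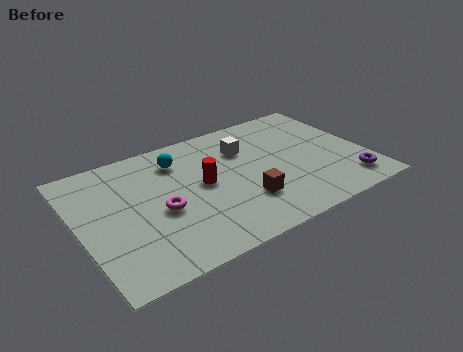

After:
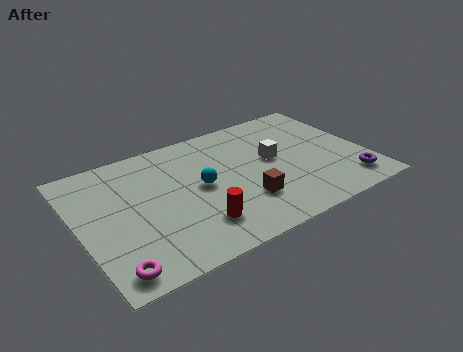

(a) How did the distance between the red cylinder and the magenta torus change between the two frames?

+1.6

Before: roughly 1.9 units apart; after: 3.5. That's 1.6 units further apart.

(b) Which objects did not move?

the purple torus and the brown cube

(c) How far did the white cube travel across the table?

1.5

The white cube was near (6.8, 5.1) before and (7.8, 4.0) after, so it travelled √(1.0² + 1.1²) ≈ 1.5 units.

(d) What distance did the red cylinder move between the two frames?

2.2

The red cylinder was near (4.9, 3.8) before and (4.3, 1.7) after, so it travelled √(0.6² + 2.1²) ≈ 2.2 units.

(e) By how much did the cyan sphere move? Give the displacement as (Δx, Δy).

(0.6, -1.9)

From the two frames, the cyan sphere sits at roughly (4.2, 5.6) before and (4.8, 3.7) after.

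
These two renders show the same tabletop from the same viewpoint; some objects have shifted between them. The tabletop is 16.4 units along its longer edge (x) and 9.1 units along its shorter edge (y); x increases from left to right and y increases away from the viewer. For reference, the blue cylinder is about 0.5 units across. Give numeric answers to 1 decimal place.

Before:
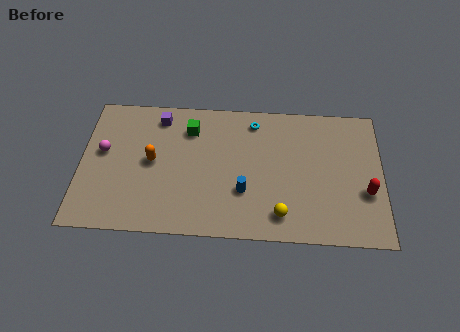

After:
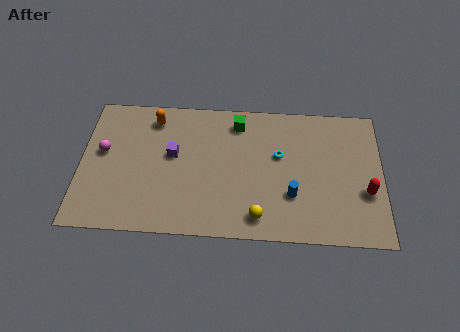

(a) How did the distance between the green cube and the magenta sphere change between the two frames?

+2.7

They were about 5.0 units apart before and 7.7 after — 2.7 units further apart.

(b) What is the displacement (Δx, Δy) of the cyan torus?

(1.4, -2.2)

From the two frames, the cyan torus sits at roughly (9.4, 7.7) before and (10.8, 5.5) after.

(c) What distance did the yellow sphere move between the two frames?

1.2

The yellow sphere was near (10.9, 1.6) before and (9.7, 1.4) after, so it travelled √(1.2² + 0.2²) ≈ 1.2 units.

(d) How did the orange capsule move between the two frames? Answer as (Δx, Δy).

(0.0, 2.9)

The orange capsule was at about (3.9, 4.7) and moved to about (3.9, 7.6).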